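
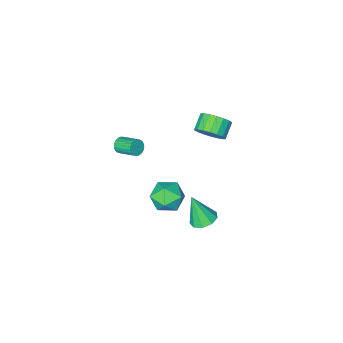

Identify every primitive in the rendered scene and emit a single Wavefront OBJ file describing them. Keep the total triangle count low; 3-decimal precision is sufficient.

v 2.385 -1.685 1.861
v 2.647 -1.809 2.292
v 2.278 -0.719 2.83
v 2.015 -0.595 2.399
v 2.796 -1.702 2.178
v 2.427 -0.612 2.716
v 2.874 -1.592 2.009
v 2.505 -0.502 2.546
v 2.868 -1.498 1.814
v 2.498 -0.408 2.352
v 2.777 -1.437 1.628
v 2.408 -0.347 2.165
v 2.619 -1.418 1.481
v 2.25 -0.328 2.019
v 2.42 -1.446 1.401
v 2.051 -0.356 1.938
v 2.215 -1.515 1.4
v 1.846 -0.425 1.938
v 2.04 -1.613 1.479
v 1.671 -0.523 2.016
v 1.924 -1.724 1.624
v 1.554 -0.634 2.161
v 1.887 -1.828 1.81
v 1.518 -0.738 2.347
v 1.937 -1.907 2.005
v 1.568 -0.817 2.542
v 2.064 -1.948 2.175
v 1.695 -0.858 2.712
v 2.246 -1.944 2.291
v 1.877 -0.854 2.828
v 2.453 -1.894 2.332
v 2.084 -0.804 2.87
v 1.147 2.031 -1.482
v 1.968 1.353 -1.609
v 0.472 0.987 -0.271
v 1.293 0.309 -0.398
v 1.456 1.27 0.047
v 1.874 1.916 -0.701
v 0.566 0.424 -1.179
v 0.984 1.07 -1.927
v 1.609 0.359 -1.422
v 2.159 0.882 -0.664
v 0.281 1.458 -1.216
v 0.831 1.981 -0.458
v -0.856 1.611 -3.986
v -0.356 2.263 -3.864
v -0.444 0.969 -2.234
v -0.884 2.388 -3.694
v -1.398 2.149 -3.661
v -1.658 1.659 -3.779
v -1.543 1.146 -3.994
v -1.107 0.851 -4.205
v -0.553 0.911 -4.313
v -0.14 1.299 -4.268
v -0.063 1.833 -4.091
v -1.356 1.326 3.462
v -0.852 1.439 4.198
v -1.579 0.927 4.775
v -2.084 0.814 4.038
v -1.083 1.767 4.198
v -1.81 1.254 4.774
v -1.369 2.006 4.051
v -2.096 1.494 4.627
v -1.651 2.112 3.788
v -2.379 1.599 4.364
v -1.876 2.061 3.46
v -2.603 1.549 4.036
v -1.997 1.865 3.132
v -2.725 1.353 3.709
v -1.992 1.562 2.87
v -2.719 1.05 3.447
v -1.861 1.213 2.725
v -2.588 0.701 3.302
v -1.63 0.886 2.726
v -2.357 0.373 3.302
v -1.344 0.646 2.873
v -2.071 0.134 3.449
v -1.061 0.541 3.136
v -1.789 0.028 3.712
v -0.837 0.591 3.464
v -1.564 0.079 4.04
v -0.715 0.787 3.791
v -1.443 0.275 4.368
v -0.721 1.09 4.053
v -1.448 0.578 4.63
f 2 1 5
f 2 5 3
f 3 5 6
f 3 6 4
f 5 1 7
f 5 7 6
f 6 7 8
f 6 8 4
f 7 1 9
f 7 9 8
f 8 9 10
f 8 10 4
f 9 1 11
f 9 11 10
f 10 11 12
f 10 12 4
f 11 1 13
f 11 13 12
f 12 13 14
f 12 14 4
f 13 1 15
f 13 15 14
f 14 15 16
f 14 16 4
f 15 1 17
f 15 17 16
f 16 17 18
f 16 18 4
f 17 1 19
f 17 19 18
f 18 19 20
f 18 20 4
f 19 1 21
f 19 21 20
f 20 21 22
f 20 22 4
f 21 1 23
f 21 23 22
f 22 23 24
f 22 24 4
f 23 1 25
f 23 25 24
f 24 25 26
f 24 26 4
f 25 1 27
f 25 27 26
f 26 27 28
f 26 28 4
f 27 1 29
f 27 29 28
f 28 29 30
f 28 30 4
f 29 1 31
f 29 31 30
f 30 31 32
f 30 32 4
f 31 1 2
f 31 2 32
f 32 2 3
f 32 3 4
f 33 44 38
f 33 38 34
f 33 34 40
f 33 40 43
f 33 43 44
f 34 38 42
f 38 44 37
f 44 43 35
f 43 40 39
f 40 34 41
f 36 42 37
f 36 37 35
f 36 35 39
f 36 39 41
f 36 41 42
f 37 42 38
f 35 37 44
f 39 35 43
f 41 39 40
f 42 41 34
f 46 45 48
f 46 48 47
f 48 45 49
f 48 49 47
f 49 45 50
f 49 50 47
f 50 45 51
f 50 51 47
f 51 45 52
f 51 52 47
f 52 45 53
f 52 53 47
f 53 45 54
f 53 54 47
f 54 45 55
f 54 55 47
f 55 45 46
f 55 46 47
f 57 56 60
f 57 60 58
f 58 60 61
f 58 61 59
f 60 56 62
f 60 62 61
f 61 62 63
f 61 63 59
f 62 56 64
f 62 64 63
f 63 64 65
f 63 65 59
f 64 56 66
f 64 66 65
f 65 66 67
f 65 67 59
f 66 56 68
f 66 68 67
f 67 68 69
f 67 69 59
f 68 56 70
f 68 70 69
f 69 70 71
f 69 71 59
f 70 56 72
f 70 72 71
f 71 72 73
f 71 73 59
f 72 56 74
f 72 74 73
f 73 74 75
f 73 75 59
f 74 56 76
f 74 76 75
f 75 76 77
f 75 77 59
f 76 56 78
f 76 78 77
f 77 78 79
f 77 79 59
f 78 56 80
f 78 80 79
f 79 80 81
f 79 81 59
f 80 56 82
f 80 82 81
f 81 82 83
f 81 83 59
f 82 56 84
f 82 84 83
f 83 84 85
f 83 85 59
f 84 56 57
f 84 57 85
f 85 57 58
f 85 58 59



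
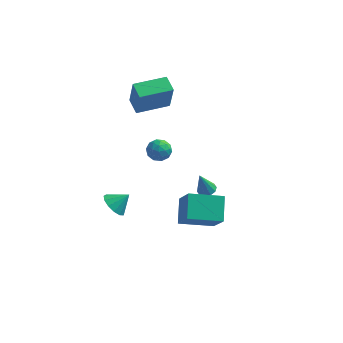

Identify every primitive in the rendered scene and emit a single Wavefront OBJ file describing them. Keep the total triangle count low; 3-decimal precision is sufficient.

v -0.055 -0.735 3.181
v 0.707 -0.666 3.129
v 0.013 -1.874 2.691
v 0.775 -1.805 2.639
v 0.441 -1.863 3.327
v 0.399 -1.159 3.631
v 0.321 -1.381 2.189
v 0.279 -0.677 2.493
v 0.94 -1.066 2.516
v 1.014 -1.364 3.219
v -0.294 -1.176 2.601
v -0.22 -1.474 3.304
v 0.32 -0.601 3.198
v 0.4 -1.939 2.622
v 0.204 -1.973 3.026
v 0.652 -1.933 2.996
v 0.139 -0.89 3.493
v 0.587 -0.85 3.462
v 0.431 -1.554 3.579
v 0.133 -1.69 2.358
v 0.581 -1.65 2.327
v 0.068 -0.607 2.824
v 0.516 -0.567 2.794
v 0.289 -0.986 2.241
v 0.905 -0.795 2.807
v 0.945 -1.465 2.519
v 0.678 -1.215 2.255
v 0.653 -0.801 2.433
v 0.949 -0.971 3.221
v 0.989 -1.64 2.932
v 0.793 -1.674 3.337
v 0.768 -1.26 3.515
v 1.085 -1.205 2.86
v -0.269 -0.9 2.888
v -0.229 -1.569 2.599
v -0.048 -1.28 2.305
v -0.073 -0.866 2.483
v -0.225 -1.075 3.301
v -0.185 -1.745 3.013
v 0.067 -1.739 3.387
v 0.042 -1.325 3.565
v -0.365 -1.335 2.96
v -1.865 -3.029 -0.873
v -1.392 -3.732 -1.017
v -1.075 -2.651 -0.127
v -1.246 -3.401 -1.34
v -1.297 -2.952 -1.514
v -1.528 -2.527 -1.484
v -1.866 -2.261 -1.261
v -2.204 -2.239 -0.914
v -2.434 -2.468 -0.554
v -2.483 -2.875 -0.295
v -2.337 -3.331 -0.22
v -2.04 -3.69 -0.352
v -1.688 -3.84 -0.649
v -2.483 4.061 2.219
v -2.167 3.622 4.134
v -0.725 5.21 2.193
v -0.41 4.771 4.108
v -1.89 3.149 1.912
v -1.575 2.71 3.827
v -0.133 4.298 1.886
v 0.183 3.859 3.801
v 2.401 2.693 -4.194
v 2.958 2.838 -4.022
v 1.999 2.447 -2.686
v 2.754 3.148 -4.026
v 2.416 3.284 -4.094
v 2.073 3.194 -4.2
v 1.854 2.913 -4.304
v 1.845 2.548 -4.366
v 2.048 2.238 -4.362
v 2.387 2.101 -4.294
v 2.73 2.191 -4.188
v 2.948 2.472 -4.084
v 1.81 -3.232 -1.678
v 1.629 -1.895 -0.729
v 3.739 -2.658 -2.12
v 3.558 -1.32 -1.171
v 2.542 -4.36 0.051
v 2.361 -3.022 1
v 4.471 -3.785 -0.391
v 4.29 -2.448 0.558
f 1 38 17
f 38 12 41
f 17 41 6
f 38 41 17
f 1 17 13
f 17 6 18
f 13 18 2
f 17 18 13
f 1 13 22
f 13 2 23
f 22 23 8
f 13 23 22
f 1 22 34
f 22 8 37
f 34 37 11
f 22 37 34
f 1 34 38
f 34 11 42
f 38 42 12
f 34 42 38
f 2 18 29
f 18 6 32
f 29 32 10
f 18 32 29
f 6 41 19
f 41 12 40
f 19 40 5
f 41 40 19
f 12 42 39
f 42 11 35
f 39 35 3
f 42 35 39
f 11 37 36
f 37 8 24
f 36 24 7
f 37 24 36
f 8 23 28
f 23 2 25
f 28 25 9
f 23 25 28
f 4 30 16
f 30 10 31
f 16 31 5
f 30 31 16
f 4 16 14
f 16 5 15
f 14 15 3
f 16 15 14
f 4 14 21
f 14 3 20
f 21 20 7
f 14 20 21
f 4 21 26
f 21 7 27
f 26 27 9
f 21 27 26
f 4 26 30
f 26 9 33
f 30 33 10
f 26 33 30
f 5 31 19
f 31 10 32
f 19 32 6
f 31 32 19
f 3 15 39
f 15 5 40
f 39 40 12
f 15 40 39
f 7 20 36
f 20 3 35
f 36 35 11
f 20 35 36
f 9 27 28
f 27 7 24
f 28 24 8
f 27 24 28
f 10 33 29
f 33 9 25
f 29 25 2
f 33 25 29
f 44 43 46
f 44 46 45
f 46 43 47
f 46 47 45
f 47 43 48
f 47 48 45
f 48 43 49
f 48 49 45
f 49 43 50
f 49 50 45
f 50 43 51
f 50 51 45
f 51 43 52
f 51 52 45
f 52 43 53
f 52 53 45
f 53 43 54
f 53 54 45
f 54 43 55
f 54 55 45
f 55 43 44
f 55 44 45
f 57 59 56
f 60 57 56
f 56 59 58
f 58 60 56
f 57 63 59
f 61 57 60
f 61 63 57
f 59 63 58
f 62 60 58
f 58 63 62
f 62 61 60
f 63 61 62
f 65 64 67
f 65 67 66
f 67 64 68
f 67 68 66
f 68 64 69
f 68 69 66
f 69 64 70
f 69 70 66
f 70 64 71
f 70 71 66
f 71 64 72
f 71 72 66
f 72 64 73
f 72 73 66
f 73 64 74
f 73 74 66
f 74 64 75
f 74 75 66
f 75 64 65
f 75 65 66
f 77 79 76
f 80 77 76
f 76 79 78
f 78 80 76
f 77 83 79
f 81 77 80
f 81 83 77
f 79 83 78
f 82 80 78
f 78 83 82
f 82 81 80
f 83 81 82



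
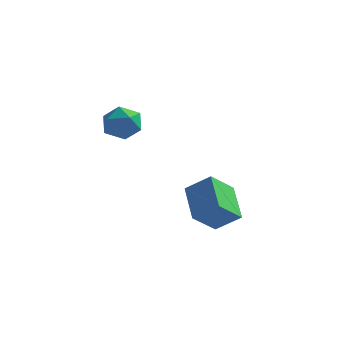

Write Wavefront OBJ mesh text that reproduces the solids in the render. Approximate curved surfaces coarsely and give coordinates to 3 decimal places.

v 1.179 -1.522 1.985
v 1.495 -2.027 1.184
v -0.315 -2.093 1.756
v 0.001 -2.598 0.955
v 0.299 -2.873 1.867
v 1.223 -2.52 2.009
v -0.043 -1.6 0.931
v 0.881 -1.247 1.073
v 0.74 -2.075 0.532
v 0.951 -2.862 1.11
v 0.229 -1.258 1.83
v 0.44 -2.045 2.408
v 3.679 -1.47 -3.876
v 2.605 -0.071 -2.756
v 4.203 -0.26 -4.885
v 3.128 1.139 -3.765
v 4.852 -1.259 -3.015
v 3.777 0.14 -1.895
v 5.375 -0.049 -4.024
v 4.301 1.35 -2.904
f 1 12 6
f 1 6 2
f 1 2 8
f 1 8 11
f 1 11 12
f 2 6 10
f 6 12 5
f 12 11 3
f 11 8 7
f 8 2 9
f 4 10 5
f 4 5 3
f 4 3 7
f 4 7 9
f 4 9 10
f 5 10 6
f 3 5 12
f 7 3 11
f 9 7 8
f 10 9 2
f 14 16 13
f 17 14 13
f 13 16 15
f 15 17 13
f 14 20 16
f 18 14 17
f 18 20 14
f 16 20 15
f 19 17 15
f 15 20 19
f 19 18 17
f 20 18 19



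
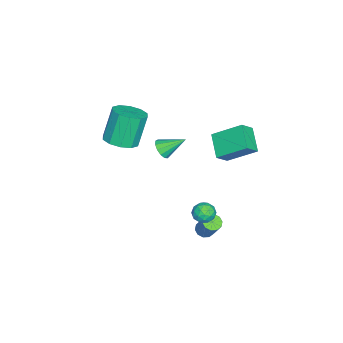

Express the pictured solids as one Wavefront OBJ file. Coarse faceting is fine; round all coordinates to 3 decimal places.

v -1.158 -3.551 0.521
v -0.64 -4.377 0.853
v -1.384 -4.054 2.812
v -1.902 -3.229 2.479
v -0.261 -3.869 0.914
v -1.005 -3.546 2.873
v -0.224 -3.24 0.824
v -0.968 -2.917 2.783
v -0.545 -2.73 0.618
v -1.289 -2.407 2.577
v -1.099 -2.533 0.375
v -1.843 -2.211 2.334
v -1.676 -2.726 0.188
v -2.42 -2.403 2.147
v -2.055 -3.234 0.127
v -2.799 -2.911 2.086
v -2.092 -3.863 0.217
v -2.836 -3.54 2.176
v -1.771 -4.373 0.423
v -2.515 -4.05 2.382
v -1.217 -4.569 0.666
v -1.961 -4.247 2.625
v -2.185 -1.507 -0.494
v -1.895 -1.803 0.044
v -2.515 -0.253 0.374
v -1.618 -1.608 -0.133
v -1.521 -1.38 -0.426
v -1.635 -1.192 -0.74
v -1.924 -1.104 -0.976
v -2.296 -1.145 -1.059
v -2.633 -1.3 -0.963
v -2.827 -1.521 -0.718
v -2.819 -1.737 -0.402
v -2.609 -1.88 -0.115
v -2.264 -1.905 0.051
v 0.034 2.789 1.396
v -1.177 2.163 2.195
v -0.088 4.407 2.479
v -1.299 3.78 3.278
v 0.699 2.38 2.082
v -0.512 1.753 2.881
v 0.577 3.997 3.165
v -0.634 3.371 3.964
v 1.2 1.936 -3.672
v 1.674 1.676 -3.772
v 2.274 2.263 -2.469
v 1.8 2.524 -2.368
v 1.69 1.983 -3.918
v 2.29 2.57 -2.615
v 1.519 2.272 -3.969
v 2.118 2.859 -2.666
v 1.226 2.433 -3.907
v 1.826 3.02 -2.604
v 0.923 2.404 -3.755
v 1.523 2.991 -2.452
v 0.726 2.197 -3.571
v 1.326 2.784 -2.268
v 0.71 1.89 -3.425
v 1.31 2.477 -2.122
v 0.882 1.601 -3.374
v 1.481 2.188 -2.071
v 1.174 1.44 -3.436
v 1.774 2.027 -2.133
v 1.477 1.469 -3.588
v 2.077 2.056 -2.285
v 1.411 2.5 -1.574
v 1.819 2.427 -1.018
v 2.021 1.733 -2.122
v 2.429 1.66 -1.566
v 1.772 1.437 -1.546
v 1.395 1.911 -1.208
v 2.445 2.249 -1.932
v 2.068 2.723 -1.594
v 2.458 2.271 -1.239
v 2.042 1.77 -1
v 1.798 2.39 -2.14
v 1.382 1.889 -1.901
v 1.561 2.531 -1.248
v 2.279 1.629 -1.892
v 1.892 1.498 -1.881
v 2.132 1.455 -1.554
v 1.312 2.228 -1.36
v 1.552 2.185 -1.032
v 1.524 1.603 -1.343
v 2.288 1.975 -2.108
v 2.528 1.932 -1.78
v 1.708 2.705 -1.586
v 1.948 2.662 -1.259
v 2.316 2.557 -1.797
v 2.177 2.396 -1.051
v 2.535 1.946 -1.373
v 2.545 2.292 -1.588
v 2.323 2.57 -1.389
v 1.932 2.102 -0.91
v 2.291 1.651 -1.233
v 1.905 1.52 -1.221
v 1.683 1.799 -1.022
v 2.308 2.01 -1.041
v 1.549 2.509 -1.907
v 1.908 2.058 -2.23
v 2.157 2.361 -2.118
v 1.935 2.64 -1.919
v 1.305 2.214 -1.767
v 1.663 1.764 -2.089
v 1.517 1.59 -1.751
v 1.295 1.868 -1.552
v 1.532 2.15 -2.099
f 2 1 5
f 2 5 3
f 3 5 6
f 3 6 4
f 5 1 7
f 5 7 6
f 6 7 8
f 6 8 4
f 7 1 9
f 7 9 8
f 8 9 10
f 8 10 4
f 9 1 11
f 9 11 10
f 10 11 12
f 10 12 4
f 11 1 13
f 11 13 12
f 12 13 14
f 12 14 4
f 13 1 15
f 13 15 14
f 14 15 16
f 14 16 4
f 15 1 17
f 15 17 16
f 16 17 18
f 16 18 4
f 17 1 19
f 17 19 18
f 18 19 20
f 18 20 4
f 19 1 21
f 19 21 20
f 20 21 22
f 20 22 4
f 21 1 2
f 21 2 22
f 22 2 3
f 22 3 4
f 24 23 26
f 24 26 25
f 26 23 27
f 26 27 25
f 27 23 28
f 27 28 25
f 28 23 29
f 28 29 25
f 29 23 30
f 29 30 25
f 30 23 31
f 30 31 25
f 31 23 32
f 31 32 25
f 32 23 33
f 32 33 25
f 33 23 34
f 33 34 25
f 34 23 35
f 34 35 25
f 35 23 24
f 35 24 25
f 37 39 36
f 40 37 36
f 36 39 38
f 38 40 36
f 37 43 39
f 41 37 40
f 41 43 37
f 39 43 38
f 42 40 38
f 38 43 42
f 42 41 40
f 43 41 42
f 45 44 48
f 45 48 46
f 46 48 49
f 46 49 47
f 48 44 50
f 48 50 49
f 49 50 51
f 49 51 47
f 50 44 52
f 50 52 51
f 51 52 53
f 51 53 47
f 52 44 54
f 52 54 53
f 53 54 55
f 53 55 47
f 54 44 56
f 54 56 55
f 55 56 57
f 55 57 47
f 56 44 58
f 56 58 57
f 57 58 59
f 57 59 47
f 58 44 60
f 58 60 59
f 59 60 61
f 59 61 47
f 60 44 62
f 60 62 61
f 61 62 63
f 61 63 47
f 62 44 64
f 62 64 63
f 63 64 65
f 63 65 47
f 64 44 45
f 64 45 65
f 65 45 46
f 65 46 47
f 66 103 82
f 103 77 106
f 82 106 71
f 103 106 82
f 66 82 78
f 82 71 83
f 78 83 67
f 82 83 78
f 66 78 87
f 78 67 88
f 87 88 73
f 78 88 87
f 66 87 99
f 87 73 102
f 99 102 76
f 87 102 99
f 66 99 103
f 99 76 107
f 103 107 77
f 99 107 103
f 67 83 94
f 83 71 97
f 94 97 75
f 83 97 94
f 71 106 84
f 106 77 105
f 84 105 70
f 106 105 84
f 77 107 104
f 107 76 100
f 104 100 68
f 107 100 104
f 76 102 101
f 102 73 89
f 101 89 72
f 102 89 101
f 73 88 93
f 88 67 90
f 93 90 74
f 88 90 93
f 69 95 81
f 95 75 96
f 81 96 70
f 95 96 81
f 69 81 79
f 81 70 80
f 79 80 68
f 81 80 79
f 69 79 86
f 79 68 85
f 86 85 72
f 79 85 86
f 69 86 91
f 86 72 92
f 91 92 74
f 86 92 91
f 69 91 95
f 91 74 98
f 95 98 75
f 91 98 95
f 70 96 84
f 96 75 97
f 84 97 71
f 96 97 84
f 68 80 104
f 80 70 105
f 104 105 77
f 80 105 104
f 72 85 101
f 85 68 100
f 101 100 76
f 85 100 101
f 74 92 93
f 92 72 89
f 93 89 73
f 92 89 93
f 75 98 94
f 98 74 90
f 94 90 67
f 98 90 94



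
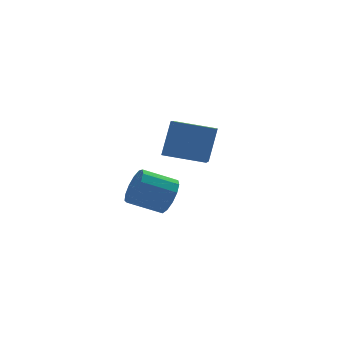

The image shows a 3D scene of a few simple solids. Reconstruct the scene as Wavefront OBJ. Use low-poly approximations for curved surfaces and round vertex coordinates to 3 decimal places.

v -1.067 -0.092 -3.251
v -0.636 0.049 -2.474
v -1.981 0.514 -1.812
v -2.413 0.372 -2.589
v -0.612 0.486 -2.732
v -1.958 0.95 -2.07
v -0.733 0.738 -3.155
v -2.079 1.202 -2.492
v -0.96 0.727 -3.608
v -2.306 1.191 -2.946
v -1.221 0.456 -3.948
v -2.567 0.92 -3.286
v -1.433 0.011 -4.067
v -2.779 0.475 -3.404
v -1.529 -0.467 -3.927
v -2.875 -0.003 -3.264
v -1.478 -0.826 -3.572
v -2.824 -0.362 -2.91
v -1.297 -0.952 -3.116
v -2.642 -0.488 -2.453
v -1.043 -0.805 -2.702
v -2.388 -0.341 -2.04
v -0.796 -0.431 -2.463
v -2.142 0.033 -1.8
v -2.861 -3.576 0.961
v -2.291 -3.128 2.443
v -2.009 -1.897 0.126
v -1.439 -1.449 1.608
v -1.421 -4.451 0.672
v -0.851 -4.003 2.154
v -0.569 -2.772 -0.163
v 0.001 -2.324 1.319
f 2 1 5
f 2 5 3
f 3 5 6
f 3 6 4
f 5 1 7
f 5 7 6
f 6 7 8
f 6 8 4
f 7 1 9
f 7 9 8
f 8 9 10
f 8 10 4
f 9 1 11
f 9 11 10
f 10 11 12
f 10 12 4
f 11 1 13
f 11 13 12
f 12 13 14
f 12 14 4
f 13 1 15
f 13 15 14
f 14 15 16
f 14 16 4
f 15 1 17
f 15 17 16
f 16 17 18
f 16 18 4
f 17 1 19
f 17 19 18
f 18 19 20
f 18 20 4
f 19 1 21
f 19 21 20
f 20 21 22
f 20 22 4
f 21 1 23
f 21 23 22
f 22 23 24
f 22 24 4
f 23 1 2
f 23 2 24
f 24 2 3
f 24 3 4
f 26 28 25
f 29 26 25
f 25 28 27
f 27 29 25
f 26 32 28
f 30 26 29
f 30 32 26
f 28 32 27
f 31 29 27
f 27 32 31
f 31 30 29
f 32 30 31



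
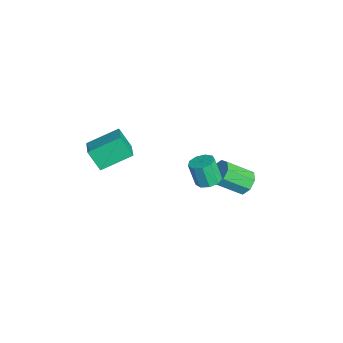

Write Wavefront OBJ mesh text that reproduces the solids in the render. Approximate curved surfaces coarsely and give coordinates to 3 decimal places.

v 4.17 1.461 1.925
v 4.917 1.378 2.094
v 4.556 1.016 3.505
v 3.81 1.099 3.335
v 4.766 1.875 2.184
v 4.405 1.512 3.594
v 4.337 2.178 2.152
v 3.976 1.816 3.562
v 3.829 2.146 2.014
v 3.469 1.783 3.424
v 3.482 1.793 1.834
v 3.121 1.431 3.244
v 3.456 1.285 1.697
v 3.095 0.923 3.107
v 3.765 0.86 1.667
v 3.404 0.497 3.077
v 4.263 0.715 1.757
v 3.903 0.353 3.167
v 4.718 0.92 1.926
v 4.358 0.558 3.336
v -0.224 4.436 -3.175
v 0.245 4.884 -2.566
v 0.194 3.292 -1.356
v -0.276 2.844 -1.965
v -0.427 4.964 -2.488
v -0.478 3.373 -1.278
v -0.98 4.735 -2.813
v -1.032 3.144 -1.603
v -1.091 4.331 -3.35
v -1.142 2.739 -2.14
v -0.694 3.988 -3.784
v -0.745 2.396 -2.574
v -0.022 3.907 -3.862
v -0.073 2.316 -2.652
v 0.532 4.136 -3.537
v 0.48 2.545 -2.327
v 0.642 4.541 -3
v 0.591 2.949 -1.79
v -1.958 -4.556 -0.575
v -2.173 -2.597 0.333
v -3.397 -4.463 -1.115
v -3.612 -2.504 -0.207
v -1.428 -3.896 -1.873
v -1.643 -1.937 -0.965
v -2.867 -3.803 -2.413
v -3.082 -1.844 -1.505
f 2 1 5
f 2 5 3
f 3 5 6
f 3 6 4
f 5 1 7
f 5 7 6
f 6 7 8
f 6 8 4
f 7 1 9
f 7 9 8
f 8 9 10
f 8 10 4
f 9 1 11
f 9 11 10
f 10 11 12
f 10 12 4
f 11 1 13
f 11 13 12
f 12 13 14
f 12 14 4
f 13 1 15
f 13 15 14
f 14 15 16
f 14 16 4
f 15 1 17
f 15 17 16
f 16 17 18
f 16 18 4
f 17 1 19
f 17 19 18
f 18 19 20
f 18 20 4
f 19 1 2
f 19 2 20
f 20 2 3
f 20 3 4
f 22 21 25
f 22 25 23
f 23 25 26
f 23 26 24
f 25 21 27
f 25 27 26
f 26 27 28
f 26 28 24
f 27 21 29
f 27 29 28
f 28 29 30
f 28 30 24
f 29 21 31
f 29 31 30
f 30 31 32
f 30 32 24
f 31 21 33
f 31 33 32
f 32 33 34
f 32 34 24
f 33 21 35
f 33 35 34
f 34 35 36
f 34 36 24
f 35 21 37
f 35 37 36
f 36 37 38
f 36 38 24
f 37 21 22
f 37 22 38
f 38 22 23
f 38 23 24
f 40 42 39
f 43 40 39
f 39 42 41
f 41 43 39
f 40 46 42
f 44 40 43
f 44 46 40
f 42 46 41
f 45 43 41
f 41 46 45
f 45 44 43
f 46 44 45



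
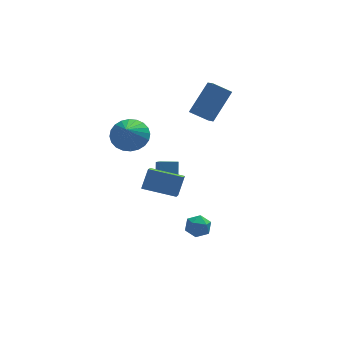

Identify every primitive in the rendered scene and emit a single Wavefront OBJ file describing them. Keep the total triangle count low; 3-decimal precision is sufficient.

v 0.246 -2.481 -0.996
v -0.049 -3.936 -0.07
v -1.429 -1.904 -0.623
v -1.724 -3.359 0.303
v 0.664 -1.921 0.017
v 0.369 -3.376 0.943
v -1.011 -1.344 0.39
v -1.306 -2.799 1.316
v -1.925 -0.344 2.303
v -1.17 0.057 2.896
v -2.255 -1.456 3.477
v -1.489 0.277 3.014
v -1.875 0.403 3.025
v -2.268 0.415 2.926
v -2.609 0.312 2.732
v -2.846 0.108 2.472
v -2.942 -0.164 2.187
v -2.884 -0.463 1.92
v -2.68 -0.745 1.711
v -2.36 -0.965 1.592
v -1.975 -1.091 1.581
v -1.582 -1.103 1.681
v -1.241 -1 1.875
v -1.004 -0.797 2.134
v -0.907 -0.524 2.419
v -0.965 -0.225 2.687
v 0.726 -3.249 -2.978
v 1.241 -3.024 -2.486
v 0.919 -4.396 -2.654
v 1.434 -4.171 -2.162
v 0.713 -4.017 -2.045
v 0.594 -3.307 -2.245
v 1.566 -4.113 -2.895
v 1.447 -3.403 -3.095
v 1.76 -3.558 -2.435
v 1.233 -3.498 -1.91
v 0.927 -3.922 -3.23
v 0.4 -3.862 -2.705
v -0.126 2.14 -3.85
v 0.048 3.252 -2.282
v -0.192 3.137 -4.55
v -0.018 4.249 -2.982
v 0.898 2.131 -3.958
v 1.072 3.243 -2.39
v 0.832 3.128 -4.658
v 1.006 4.24 -3.09
v 1.739 2.171 2.081
v 2.889 3.188 3.628
v 1.582 2.883 1.729
v 2.732 3.901 3.276
v 2.748 2.059 1.404
v 3.898 3.077 2.951
v 2.591 2.772 1.052
v 3.741 3.789 2.599
f 2 4 1
f 5 2 1
f 1 4 3
f 3 5 1
f 2 8 4
f 6 2 5
f 6 8 2
f 4 8 3
f 7 5 3
f 3 8 7
f 7 6 5
f 8 6 7
f 10 9 12
f 10 12 11
f 12 9 13
f 12 13 11
f 13 9 14
f 13 14 11
f 14 9 15
f 14 15 11
f 15 9 16
f 15 16 11
f 16 9 17
f 16 17 11
f 17 9 18
f 17 18 11
f 18 9 19
f 18 19 11
f 19 9 20
f 19 20 11
f 20 9 21
f 20 21 11
f 21 9 22
f 21 22 11
f 22 9 23
f 22 23 11
f 23 9 24
f 23 24 11
f 24 9 25
f 24 25 11
f 25 9 26
f 25 26 11
f 26 9 10
f 26 10 11
f 27 38 32
f 27 32 28
f 27 28 34
f 27 34 37
f 27 37 38
f 28 32 36
f 32 38 31
f 38 37 29
f 37 34 33
f 34 28 35
f 30 36 31
f 30 31 29
f 30 29 33
f 30 33 35
f 30 35 36
f 31 36 32
f 29 31 38
f 33 29 37
f 35 33 34
f 36 35 28
f 40 42 39
f 43 40 39
f 39 42 41
f 41 43 39
f 40 46 42
f 44 40 43
f 44 46 40
f 42 46 41
f 45 43 41
f 41 46 45
f 45 44 43
f 46 44 45
f 48 50 47
f 51 48 47
f 47 50 49
f 49 51 47
f 48 54 50
f 52 48 51
f 52 54 48
f 50 54 49
f 53 51 49
f 49 54 53
f 53 52 51
f 54 52 53



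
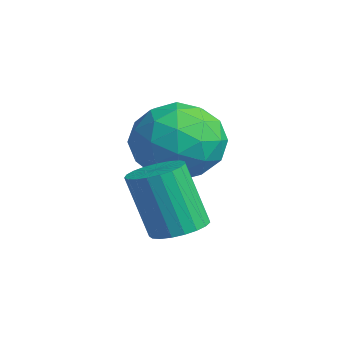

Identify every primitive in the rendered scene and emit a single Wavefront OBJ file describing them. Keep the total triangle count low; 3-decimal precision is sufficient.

v 2.415 1.888 -3.029
v 2.971 1.468 -2.96
v 2.481 1.092 -1.301
v 1.925 1.512 -1.371
v 3.077 1.724 -2.871
v 2.587 1.348 -1.212
v 3.069 2.008 -2.809
v 2.578 1.633 -1.15
v 2.947 2.272 -2.785
v 2.457 1.896 -1.126
v 2.734 2.469 -2.804
v 2.243 2.093 -1.145
v 2.465 2.565 -2.861
v 1.975 2.19 -1.202
v 2.188 2.545 -2.948
v 1.698 2.169 -1.289
v 1.95 2.411 -3.048
v 1.46 2.035 -1.39
v 1.793 2.186 -3.146
v 1.302 1.811 -1.487
v 1.743 1.91 -3.223
v 1.253 1.534 -1.564
v 1.809 1.63 -3.267
v 1.319 1.254 -1.608
v 1.98 1.395 -3.27
v 1.49 1.019 -1.611
v 2.227 1.244 -3.231
v 1.736 0.869 -1.572
v 2.506 1.206 -3.157
v 2.015 0.83 -1.498
v 2.769 1.285 -3.061
v 2.279 0.909 -1.403
v 0.876 3.733 -1.268
v 1.502 2.784 -0.889
v -0.622 2.576 -1.691
v 0.004 1.627 -1.312
v -0.374 2.449 -0.525
v 0.552 3.164 -0.264
v 0.328 2.196 -2.316
v 1.254 2.911 -2.055
v 1.163 1.834 -1.536
v 0.73 1.99 -0.43
v 0.15 3.37 -2.15
v -0.283 3.526 -1.044
v 1.321 3.36 -1.041
v -0.441 2 -1.539
v -0.662 2.483 -1.076
v -0.295 1.925 -0.853
v 0.763 3.583 -0.674
v 1.13 3.025 -0.451
v 0.028 2.829 -0.238
v -0.25 2.335 -2.129
v 0.117 1.777 -1.906
v 1.175 3.435 -1.727
v 1.542 2.877 -1.504
v 0.852 2.531 -2.342
v 1.489 2.243 -1.199
v 0.609 1.564 -1.448
v 0.799 1.898 -2.038
v 1.343 2.318 -1.884
v 1.234 2.335 -0.549
v 0.354 1.656 -0.797
v 0.132 2.139 -0.335
v 0.676 2.559 -0.181
v 1.035 1.777 -0.929
v 0.526 3.704 -1.783
v -0.354 3.025 -2.031
v 0.204 2.801 -2.399
v 0.748 3.221 -2.245
v 0.271 3.796 -1.132
v -0.609 3.117 -1.381
v -0.463 3.042 -0.696
v 0.081 3.462 -0.542
v -0.155 3.583 -1.651
f 2 1 5
f 2 5 3
f 3 5 6
f 3 6 4
f 5 1 7
f 5 7 6
f 6 7 8
f 6 8 4
f 7 1 9
f 7 9 8
f 8 9 10
f 8 10 4
f 9 1 11
f 9 11 10
f 10 11 12
f 10 12 4
f 11 1 13
f 11 13 12
f 12 13 14
f 12 14 4
f 13 1 15
f 13 15 14
f 14 15 16
f 14 16 4
f 15 1 17
f 15 17 16
f 16 17 18
f 16 18 4
f 17 1 19
f 17 19 18
f 18 19 20
f 18 20 4
f 19 1 21
f 19 21 20
f 20 21 22
f 20 22 4
f 21 1 23
f 21 23 22
f 22 23 24
f 22 24 4
f 23 1 25
f 23 25 24
f 24 25 26
f 24 26 4
f 25 1 27
f 25 27 26
f 26 27 28
f 26 28 4
f 27 1 29
f 27 29 28
f 28 29 30
f 28 30 4
f 29 1 31
f 29 31 30
f 30 31 32
f 30 32 4
f 31 1 2
f 31 2 32
f 32 2 3
f 32 3 4
f 33 70 49
f 70 44 73
f 49 73 38
f 70 73 49
f 33 49 45
f 49 38 50
f 45 50 34
f 49 50 45
f 33 45 54
f 45 34 55
f 54 55 40
f 45 55 54
f 33 54 66
f 54 40 69
f 66 69 43
f 54 69 66
f 33 66 70
f 66 43 74
f 70 74 44
f 66 74 70
f 34 50 61
f 50 38 64
f 61 64 42
f 50 64 61
f 38 73 51
f 73 44 72
f 51 72 37
f 73 72 51
f 44 74 71
f 74 43 67
f 71 67 35
f 74 67 71
f 43 69 68
f 69 40 56
f 68 56 39
f 69 56 68
f 40 55 60
f 55 34 57
f 60 57 41
f 55 57 60
f 36 62 48
f 62 42 63
f 48 63 37
f 62 63 48
f 36 48 46
f 48 37 47
f 46 47 35
f 48 47 46
f 36 46 53
f 46 35 52
f 53 52 39
f 46 52 53
f 36 53 58
f 53 39 59
f 58 59 41
f 53 59 58
f 36 58 62
f 58 41 65
f 62 65 42
f 58 65 62
f 37 63 51
f 63 42 64
f 51 64 38
f 63 64 51
f 35 47 71
f 47 37 72
f 71 72 44
f 47 72 71
f 39 52 68
f 52 35 67
f 68 67 43
f 52 67 68
f 41 59 60
f 59 39 56
f 60 56 40
f 59 56 60
f 42 65 61
f 65 41 57
f 61 57 34
f 65 57 61



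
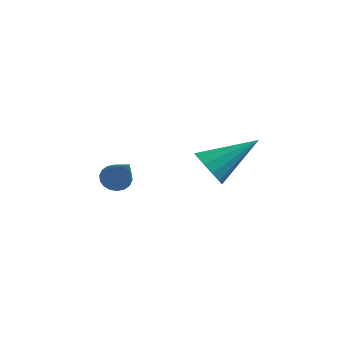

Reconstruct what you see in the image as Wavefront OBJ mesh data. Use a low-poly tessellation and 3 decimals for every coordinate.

v 2.562 1.705 -3.554
v 2.967 1.064 -3.334
v 3.878 2.895 -2.506
v 3.147 1.201 -3.717
v 3.142 1.498 -4.048
v 2.953 1.861 -4.222
v 2.639 2.175 -4.184
v 2.301 2.34 -3.946
v 2.046 2.303 -3.583
v 1.954 2.076 -3.211
v 2.056 1.732 -2.948
v 2.318 1.379 -2.877
v 2.657 1.13 -3.021
v 0.693 -1.471 -2.721
v 1.155 -1.227 -2.858
v 1.647 -2.509 -1.359
v 1.067 -1.083 -2.687
v 0.906 -1.016 -2.523
v 0.702 -1.039 -2.398
v 0.496 -1.147 -2.336
v 0.33 -1.32 -2.352
v 0.235 -1.523 -2.44
v 0.232 -1.715 -2.584
v 0.319 -1.859 -2.755
v 0.481 -1.926 -2.919
v 0.685 -1.903 -3.045
v 0.891 -1.795 -3.106
v 1.057 -1.622 -3.091
v 1.151 -1.419 -3.002
f 2 1 4
f 2 4 3
f 4 1 5
f 4 5 3
f 5 1 6
f 5 6 3
f 6 1 7
f 6 7 3
f 7 1 8
f 7 8 3
f 8 1 9
f 8 9 3
f 9 1 10
f 9 10 3
f 10 1 11
f 10 11 3
f 11 1 12
f 11 12 3
f 12 1 13
f 12 13 3
f 13 1 2
f 13 2 3
f 15 14 17
f 15 17 16
f 17 14 18
f 17 18 16
f 18 14 19
f 18 19 16
f 19 14 20
f 19 20 16
f 20 14 21
f 20 21 16
f 21 14 22
f 21 22 16
f 22 14 23
f 22 23 16
f 23 14 24
f 23 24 16
f 24 14 25
f 24 25 16
f 25 14 26
f 25 26 16
f 26 14 27
f 26 27 16
f 27 14 28
f 27 28 16
f 28 14 29
f 28 29 16
f 29 14 15
f 29 15 16



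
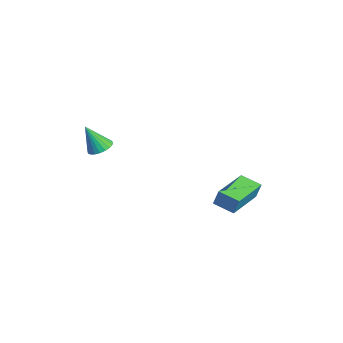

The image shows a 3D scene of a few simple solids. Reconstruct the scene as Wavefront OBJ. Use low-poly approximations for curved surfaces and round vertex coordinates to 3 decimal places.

v -1.105 -2.444 0.059
v -0.586 -2.783 -0.052
v -1.235 -3.076 1.381
v -0.487 -2.568 0.061
v -0.496 -2.331 0.173
v -0.61 -2.114 0.266
v -0.809 -1.954 0.322
v -1.06 -1.879 0.334
v -1.318 -1.902 0.298
v -1.54 -2.018 0.22
v -1.687 -2.208 0.115
v -1.732 -2.439 0
v -1.67 -2.671 -0.104
v -1.51 -2.864 -0.181
v -1.28 -2.984 -0.215
v -1.019 -3.011 -0.203
v -0.774 -2.94 -0.145
v 2.139 1.877 -2.203
v 2.281 2.079 -1.389
v 0.585 3.301 -2.286
v 0.727 3.503 -1.472
v 2.833 2.617 -2.508
v 2.975 2.819 -1.694
v 1.279 4.041 -2.591
v 1.421 4.243 -1.777
f 2 1 4
f 2 4 3
f 4 1 5
f 4 5 3
f 5 1 6
f 5 6 3
f 6 1 7
f 6 7 3
f 7 1 8
f 7 8 3
f 8 1 9
f 8 9 3
f 9 1 10
f 9 10 3
f 10 1 11
f 10 11 3
f 11 1 12
f 11 12 3
f 12 1 13
f 12 13 3
f 13 1 14
f 13 14 3
f 14 1 15
f 14 15 3
f 15 1 16
f 15 16 3
f 16 1 17
f 16 17 3
f 17 1 2
f 17 2 3
f 19 21 18
f 22 19 18
f 18 21 20
f 20 22 18
f 19 25 21
f 23 19 22
f 23 25 19
f 21 25 20
f 24 22 20
f 20 25 24
f 24 23 22
f 25 23 24



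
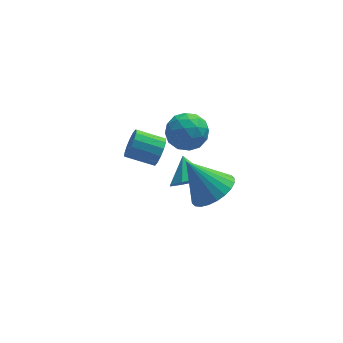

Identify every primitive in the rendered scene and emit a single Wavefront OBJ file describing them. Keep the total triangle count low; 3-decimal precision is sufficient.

v -1.005 0.003 -3.496
v -0.147 -0.214 -3.077
v -1.135 1.097 -2.664
v -0.071 0.243 -3.666
v -0.542 0.56 -4.156
v -1.285 0.551 -4.259
v -1.864 0.221 -3.915
v -1.94 -0.237 -3.325
v -1.469 -0.554 -2.836
v -0.726 -0.544 -2.733
v -2.213 -1.409 2.471
v -1.419 -0.821 2.47
v -1.481 -2.399 1.45
v -0.687 -1.811 1.449
v -0.919 -2.325 2.26
v -1.372 -1.714 2.891
v -1.528 -1.506 1.029
v -1.981 -0.895 1.66
v -0.996 -0.881 1.579
v -0.62 -1.387 2.34
v -2.28 -1.833 1.58
v -1.904 -2.339 2.341
v -1.881 -1.028 2.56
v -1.019 -2.192 1.36
v -1.156 -2.494 1.837
v -0.689 -2.148 1.836
v -1.853 -1.553 2.807
v -1.386 -1.207 2.807
v -1.092 -2.091 2.684
v -1.514 -2.013 1.113
v -1.047 -1.667 1.113
v -2.211 -1.072 2.084
v -1.744 -0.726 2.083
v -1.808 -1.129 1.236
v -1.165 -0.717 2.035
v -0.734 -1.299 1.436
v -1.229 -1.12 1.189
v -1.495 -0.761 1.559
v -0.944 -1.015 2.483
v -0.513 -1.597 1.883
v -0.65 -1.899 2.36
v -0.916 -1.54 2.73
v -0.695 -1.05 1.959
v -2.387 -1.623 2.037
v -1.956 -2.205 1.437
v -1.984 -1.68 1.19
v -2.25 -1.321 1.56
v -2.166 -1.921 2.484
v -1.735 -2.503 1.885
v -1.405 -2.459 2.361
v -1.671 -2.1 2.731
v -2.205 -2.17 1.961
v -0.557 -2.926 -1.056
v 0.302 -3.153 -0.408
v -1.603 -2.274 0.556
v 0.385 -2.747 -0.517
v 0.325 -2.368 -0.709
v 0.131 -2.073 -0.954
v -0.168 -1.909 -1.215
v -0.526 -1.899 -1.451
v -0.889 -2.046 -1.627
v -1.201 -2.326 -1.717
v -1.415 -2.698 -1.705
v -1.499 -3.105 -1.595
v -1.439 -3.484 -1.404
v -1.245 -3.778 -1.159
v -0.946 -3.942 -0.898
v -0.587 -3.952 -0.662
v -0.225 -3.805 -0.486
v 0.088 -3.525 -0.396
v -2.645 -1.865 0.995
v -2.328 -1.551 1.56
v -3.517 -1.161 2.01
v -3.835 -1.475 1.445
v -2.341 -1.287 1.297
v -3.53 -0.897 1.747
v -2.436 -1.178 0.953
v -3.625 -0.787 1.404
v -2.586 -1.253 0.621
v -3.775 -0.863 1.071
v -2.753 -1.492 0.388
v -3.942 -1.102 0.839
v -2.89 -1.831 0.319
v -4.08 -1.441 0.769
v -2.963 -2.179 0.43
v -4.152 -1.789 0.88
v -2.95 -2.443 0.693
v -4.139 -2.053 1.143
v -2.855 -2.553 1.036
v -4.044 -2.162 1.487
v -2.705 -2.477 1.369
v -3.894 -2.087 1.819
v -2.538 -2.238 1.601
v -3.727 -1.848 2.052
v -2.4 -1.899 1.671
v -3.59 -1.509 2.121
f 2 1 4
f 2 4 3
f 4 1 5
f 4 5 3
f 5 1 6
f 5 6 3
f 6 1 7
f 6 7 3
f 7 1 8
f 7 8 3
f 8 1 9
f 8 9 3
f 9 1 10
f 9 10 3
f 10 1 2
f 10 2 3
f 11 48 27
f 48 22 51
f 27 51 16
f 48 51 27
f 11 27 23
f 27 16 28
f 23 28 12
f 27 28 23
f 11 23 32
f 23 12 33
f 32 33 18
f 23 33 32
f 11 32 44
f 32 18 47
f 44 47 21
f 32 47 44
f 11 44 48
f 44 21 52
f 48 52 22
f 44 52 48
f 12 28 39
f 28 16 42
f 39 42 20
f 28 42 39
f 16 51 29
f 51 22 50
f 29 50 15
f 51 50 29
f 22 52 49
f 52 21 45
f 49 45 13
f 52 45 49
f 21 47 46
f 47 18 34
f 46 34 17
f 47 34 46
f 18 33 38
f 33 12 35
f 38 35 19
f 33 35 38
f 14 40 26
f 40 20 41
f 26 41 15
f 40 41 26
f 14 26 24
f 26 15 25
f 24 25 13
f 26 25 24
f 14 24 31
f 24 13 30
f 31 30 17
f 24 30 31
f 14 31 36
f 31 17 37
f 36 37 19
f 31 37 36
f 14 36 40
f 36 19 43
f 40 43 20
f 36 43 40
f 15 41 29
f 41 20 42
f 29 42 16
f 41 42 29
f 13 25 49
f 25 15 50
f 49 50 22
f 25 50 49
f 17 30 46
f 30 13 45
f 46 45 21
f 30 45 46
f 19 37 38
f 37 17 34
f 38 34 18
f 37 34 38
f 20 43 39
f 43 19 35
f 39 35 12
f 43 35 39
f 54 53 56
f 54 56 55
f 56 53 57
f 56 57 55
f 57 53 58
f 57 58 55
f 58 53 59
f 58 59 55
f 59 53 60
f 59 60 55
f 60 53 61
f 60 61 55
f 61 53 62
f 61 62 55
f 62 53 63
f 62 63 55
f 63 53 64
f 63 64 55
f 64 53 65
f 64 65 55
f 65 53 66
f 65 66 55
f 66 53 67
f 66 67 55
f 67 53 68
f 67 68 55
f 68 53 69
f 68 69 55
f 69 53 70
f 69 70 55
f 70 53 54
f 70 54 55
f 72 71 75
f 72 75 73
f 73 75 76
f 73 76 74
f 75 71 77
f 75 77 76
f 76 77 78
f 76 78 74
f 77 71 79
f 77 79 78
f 78 79 80
f 78 80 74
f 79 71 81
f 79 81 80
f 80 81 82
f 80 82 74
f 81 71 83
f 81 83 82
f 82 83 84
f 82 84 74
f 83 71 85
f 83 85 84
f 84 85 86
f 84 86 74
f 85 71 87
f 85 87 86
f 86 87 88
f 86 88 74
f 87 71 89
f 87 89 88
f 88 89 90
f 88 90 74
f 89 71 91
f 89 91 90
f 90 91 92
f 90 92 74
f 91 71 93
f 91 93 92
f 92 93 94
f 92 94 74
f 93 71 95
f 93 95 94
f 94 95 96
f 94 96 74
f 95 71 72
f 95 72 96
f 96 72 73
f 96 73 74



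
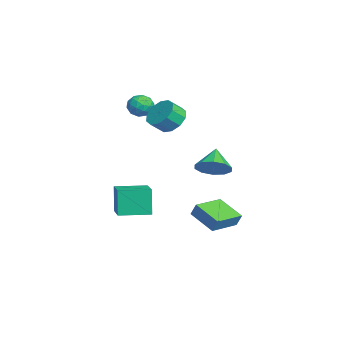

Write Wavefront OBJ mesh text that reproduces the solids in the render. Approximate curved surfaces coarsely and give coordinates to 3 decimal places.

v 1.877 2.689 0.774
v 2.623 2.662 1.582
v 0.723 2.911 1.846
v 2.557 3.307 1.377
v 2.232 3.716 0.942
v 1.771 3.732 0.443
v 1.35 3.35 0.07
v 1.131 2.715 -0.034
v 1.196 2.07 0.171
v 1.522 1.661 0.606
v 1.983 1.645 1.105
v 2.403 2.027 1.478
v 2.108 2.779 -2.266
v 2.315 3.066 -1.471
v 3.406 3.916 -3.013
v 3.612 4.202 -2.218
v 3.448 1.358 -2.102
v 3.654 1.644 -1.307
v 4.745 2.494 -2.849
v 4.952 2.781 -2.054
v -0.646 0.501 3.624
v 0.327 0.884 3.529
v 0.699 0.122 4.261
v -0.274 -0.261 4.356
v 0.032 1.203 4.011
v 0.404 0.441 4.743
v -0.521 1.254 4.345
v -0.15 0.492 5.077
v -1.123 1.017 4.404
v -0.751 0.256 5.136
v -1.542 0.583 4.165
v -1.17 -0.178 4.897
v -1.619 0.118 3.719
v -1.247 -0.644 4.451
v -1.324 -0.201 3.237
v -0.952 -0.963 3.969
v -0.77 -0.252 2.903
v -0.399 -1.014 3.635
v -0.169 -0.016 2.844
v 0.203 -0.777 3.576
v 0.25 0.418 3.083
v 0.622 -0.343 3.815
v -2.307 -2.899 -4.35
v -2.739 -2.904 -2.521
v -2.527 -0.911 -4.397
v -2.96 -0.916 -2.567
v -0.46 -2.684 -3.913
v -0.893 -2.689 -2.083
v -0.681 -0.696 -3.959
v -1.113 -0.701 -2.13
v -3.27 -0.839 3.246
v -2.45 -1.117 3.356
v -3.65 -1.483 4.444
v -2.83 -1.761 4.554
v -3.017 -0.912 4.633
v -2.783 -0.514 3.893
v -3.317 -2.086 3.907
v -3.083 -1.688 3.167
v -2.48 -1.888 3.765
v -2.294 -1.162 4.214
v -3.806 -1.438 3.586
v -3.62 -0.712 4.035
v -2.827 -0.922 3.196
v -3.273 -1.678 4.604
v -3.383 -1.18 4.651
v -2.902 -1.343 4.715
v -3.022 -0.567 3.511
v -2.54 -0.731 3.576
v -2.874 -0.61 4.327
v -3.56 -1.869 4.224
v -3.078 -2.033 4.289
v -3.198 -1.257 3.085
v -2.717 -1.42 3.149
v -3.226 -1.99 3.473
v -2.362 -1.538 3.501
v -2.585 -1.916 4.205
v -2.872 -2.107 3.825
v -2.734 -1.873 3.39
v -2.253 -1.112 3.765
v -2.476 -1.49 4.469
v -2.586 -0.991 4.515
v -2.448 -0.757 4.08
v -2.27 -1.564 4.005
v -3.624 -1.11 3.331
v -3.847 -1.488 4.035
v -3.652 -1.843 3.72
v -3.514 -1.609 3.285
v -3.515 -0.684 3.595
v -3.738 -1.062 4.299
v -3.366 -0.727 4.41
v -3.228 -0.493 3.975
v -3.83 -1.036 3.795
f 2 1 4
f 2 4 3
f 4 1 5
f 4 5 3
f 5 1 6
f 5 6 3
f 6 1 7
f 6 7 3
f 7 1 8
f 7 8 3
f 8 1 9
f 8 9 3
f 9 1 10
f 9 10 3
f 10 1 11
f 10 11 3
f 11 1 12
f 11 12 3
f 12 1 2
f 12 2 3
f 14 16 13
f 17 14 13
f 13 16 15
f 15 17 13
f 14 20 16
f 18 14 17
f 18 20 14
f 16 20 15
f 19 17 15
f 15 20 19
f 19 18 17
f 20 18 19
f 22 21 25
f 22 25 23
f 23 25 26
f 23 26 24
f 25 21 27
f 25 27 26
f 26 27 28
f 26 28 24
f 27 21 29
f 27 29 28
f 28 29 30
f 28 30 24
f 29 21 31
f 29 31 30
f 30 31 32
f 30 32 24
f 31 21 33
f 31 33 32
f 32 33 34
f 32 34 24
f 33 21 35
f 33 35 34
f 34 35 36
f 34 36 24
f 35 21 37
f 35 37 36
f 36 37 38
f 36 38 24
f 37 21 39
f 37 39 38
f 38 39 40
f 38 40 24
f 39 21 41
f 39 41 40
f 40 41 42
f 40 42 24
f 41 21 22
f 41 22 42
f 42 22 23
f 42 23 24
f 44 46 43
f 47 44 43
f 43 46 45
f 45 47 43
f 44 50 46
f 48 44 47
f 48 50 44
f 46 50 45
f 49 47 45
f 45 50 49
f 49 48 47
f 50 48 49
f 51 88 67
f 88 62 91
f 67 91 56
f 88 91 67
f 51 67 63
f 67 56 68
f 63 68 52
f 67 68 63
f 51 63 72
f 63 52 73
f 72 73 58
f 63 73 72
f 51 72 84
f 72 58 87
f 84 87 61
f 72 87 84
f 51 84 88
f 84 61 92
f 88 92 62
f 84 92 88
f 52 68 79
f 68 56 82
f 79 82 60
f 68 82 79
f 56 91 69
f 91 62 90
f 69 90 55
f 91 90 69
f 62 92 89
f 92 61 85
f 89 85 53
f 92 85 89
f 61 87 86
f 87 58 74
f 86 74 57
f 87 74 86
f 58 73 78
f 73 52 75
f 78 75 59
f 73 75 78
f 54 80 66
f 80 60 81
f 66 81 55
f 80 81 66
f 54 66 64
f 66 55 65
f 64 65 53
f 66 65 64
f 54 64 71
f 64 53 70
f 71 70 57
f 64 70 71
f 54 71 76
f 71 57 77
f 76 77 59
f 71 77 76
f 54 76 80
f 76 59 83
f 80 83 60
f 76 83 80
f 55 81 69
f 81 60 82
f 69 82 56
f 81 82 69
f 53 65 89
f 65 55 90
f 89 90 62
f 65 90 89
f 57 70 86
f 70 53 85
f 86 85 61
f 70 85 86
f 59 77 78
f 77 57 74
f 78 74 58
f 77 74 78
f 60 83 79
f 83 59 75
f 79 75 52
f 83 75 79



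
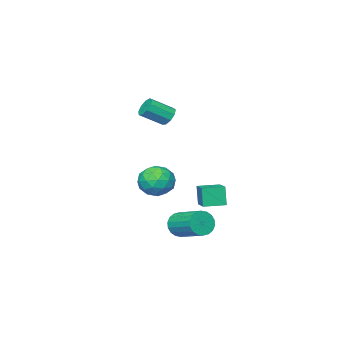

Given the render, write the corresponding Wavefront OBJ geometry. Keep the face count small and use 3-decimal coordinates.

v -1.284 1.079 -1.707
v -1.408 0.835 -0.57
v -0.642 2.134 -1.41
v -0.767 1.89 -0.273
v -0.273 0.47 -1.727
v -0.398 0.226 -0.59
v 0.368 1.525 -1.43
v 0.244 1.281 -0.293
v -1.753 -3.36 3.005
v -1.417 -2.83 2.944
v -0.332 -3.43 3.715
v -0.667 -3.96 3.775
v -1.659 -2.812 3.3
v -0.574 -3.411 4.071
v -1.945 -3.049 3.518
v -0.86 -3.649 4.288
v -2.141 -3.433 3.495
v -1.056 -4.033 4.266
v -2.155 -3.782 3.243
v -1.07 -4.382 4.014
v -1.981 -3.934 2.88
v -0.896 -4.534 3.65
v -1.7 -3.817 2.574
v -0.615 -4.417 3.345
v -1.444 -3.487 2.471
v -0.358 -4.087 3.241
v -1.332 -3.097 2.617
v -0.246 -3.697 3.387
v 2.154 1.828 -2.083
v 2.628 1.596 -1.536
v 2.72 3.26 -0.91
v 2.246 3.492 -1.457
v 2.838 1.679 -1.788
v 2.93 3.343 -1.162
v 2.913 1.792 -2.098
v 3.005 3.455 -1.472
v 2.837 1.911 -2.405
v 2.929 3.575 -1.779
v 2.626 2.015 -2.648
v 2.718 3.678 -2.023
v 2.322 2.081 -2.78
v 2.414 3.745 -2.154
v 1.984 2.097 -2.773
v 2.076 3.761 -2.147
v 1.68 2.06 -2.63
v 1.772 3.724 -2.004
v 1.47 1.977 -2.378
v 1.562 3.641 -1.752
v 1.395 1.865 -2.068
v 1.487 3.528 -1.442
v 1.471 1.745 -1.761
v 1.563 3.409 -1.135
v 1.682 1.642 -1.517
v 1.774 3.305 -0.892
v 1.986 1.575 -1.386
v 2.078 3.239 -0.76
v 2.324 1.559 -1.393
v 2.416 3.223 -0.767
v -1.796 -3.053 -0.956
v -1.17 -2.469 -1.585
v -0.77 -4.411 -1.195
v -0.144 -3.827 -1.824
v -0.185 -3.626 -0.782
v -0.819 -2.787 -0.634
v -1.121 -4.093 -2.146
v -1.755 -3.254 -1.998
v -0.753 -3.112 -2.32
v -0.175 -2.824 -1.478
v -1.765 -4.056 -1.302
v -1.187 -3.768 -0.46
v -1.573 -2.642 -1.25
v -0.367 -4.238 -1.53
v -0.391 -4.12 -0.918
v -0.023 -3.777 -1.287
v -1.367 -2.828 -0.691
v -0.999 -2.486 -1.061
v -0.42 -3.165 -0.588
v -0.941 -4.394 -1.719
v -0.573 -4.052 -2.089
v -1.917 -3.103 -1.493
v -1.549 -2.76 -1.862
v -1.52 -3.715 -2.192
v -0.96 -2.677 -2.052
v -0.357 -3.475 -2.192
v -0.931 -3.631 -2.381
v -1.303 -3.138 -2.294
v -0.62 -2.507 -1.556
v -0.017 -3.306 -1.696
v -0.041 -3.187 -1.084
v -0.414 -2.694 -0.997
v -0.375 -2.885 -1.988
v -1.923 -3.574 -1.084
v -1.32 -4.373 -1.224
v -1.526 -4.186 -1.783
v -1.899 -3.693 -1.696
v -1.583 -3.405 -0.588
v -0.98 -4.203 -0.728
v -0.637 -3.742 -0.486
v -1.009 -3.249 -0.399
v -1.565 -3.995 -0.792
f 2 4 1
f 5 2 1
f 1 4 3
f 3 5 1
f 2 8 4
f 6 2 5
f 6 8 2
f 4 8 3
f 7 5 3
f 3 8 7
f 7 6 5
f 8 6 7
f 10 9 13
f 10 13 11
f 11 13 14
f 11 14 12
f 13 9 15
f 13 15 14
f 14 15 16
f 14 16 12
f 15 9 17
f 15 17 16
f 16 17 18
f 16 18 12
f 17 9 19
f 17 19 18
f 18 19 20
f 18 20 12
f 19 9 21
f 19 21 20
f 20 21 22
f 20 22 12
f 21 9 23
f 21 23 22
f 22 23 24
f 22 24 12
f 23 9 25
f 23 25 24
f 24 25 26
f 24 26 12
f 25 9 27
f 25 27 26
f 26 27 28
f 26 28 12
f 27 9 10
f 27 10 28
f 28 10 11
f 28 11 12
f 30 29 33
f 30 33 31
f 31 33 34
f 31 34 32
f 33 29 35
f 33 35 34
f 34 35 36
f 34 36 32
f 35 29 37
f 35 37 36
f 36 37 38
f 36 38 32
f 37 29 39
f 37 39 38
f 38 39 40
f 38 40 32
f 39 29 41
f 39 41 40
f 40 41 42
f 40 42 32
f 41 29 43
f 41 43 42
f 42 43 44
f 42 44 32
f 43 29 45
f 43 45 44
f 44 45 46
f 44 46 32
f 45 29 47
f 45 47 46
f 46 47 48
f 46 48 32
f 47 29 49
f 47 49 48
f 48 49 50
f 48 50 32
f 49 29 51
f 49 51 50
f 50 51 52
f 50 52 32
f 51 29 53
f 51 53 52
f 52 53 54
f 52 54 32
f 53 29 55
f 53 55 54
f 54 55 56
f 54 56 32
f 55 29 57
f 55 57 56
f 56 57 58
f 56 58 32
f 57 29 30
f 57 30 58
f 58 30 31
f 58 31 32
f 59 96 75
f 96 70 99
f 75 99 64
f 96 99 75
f 59 75 71
f 75 64 76
f 71 76 60
f 75 76 71
f 59 71 80
f 71 60 81
f 80 81 66
f 71 81 80
f 59 80 92
f 80 66 95
f 92 95 69
f 80 95 92
f 59 92 96
f 92 69 100
f 96 100 70
f 92 100 96
f 60 76 87
f 76 64 90
f 87 90 68
f 76 90 87
f 64 99 77
f 99 70 98
f 77 98 63
f 99 98 77
f 70 100 97
f 100 69 93
f 97 93 61
f 100 93 97
f 69 95 94
f 95 66 82
f 94 82 65
f 95 82 94
f 66 81 86
f 81 60 83
f 86 83 67
f 81 83 86
f 62 88 74
f 88 68 89
f 74 89 63
f 88 89 74
f 62 74 72
f 74 63 73
f 72 73 61
f 74 73 72
f 62 72 79
f 72 61 78
f 79 78 65
f 72 78 79
f 62 79 84
f 79 65 85
f 84 85 67
f 79 85 84
f 62 84 88
f 84 67 91
f 88 91 68
f 84 91 88
f 63 89 77
f 89 68 90
f 77 90 64
f 89 90 77
f 61 73 97
f 73 63 98
f 97 98 70
f 73 98 97
f 65 78 94
f 78 61 93
f 94 93 69
f 78 93 94
f 67 85 86
f 85 65 82
f 86 82 66
f 85 82 86
f 68 91 87
f 91 67 83
f 87 83 60
f 91 83 87



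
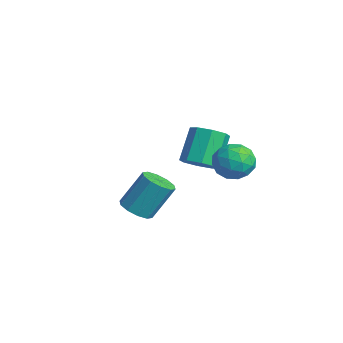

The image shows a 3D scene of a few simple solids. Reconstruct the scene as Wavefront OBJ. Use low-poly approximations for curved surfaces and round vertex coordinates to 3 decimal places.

v -0.434 3.375 0.415
v 0.208 3.179 0.869
v -0.485 3.948 2.179
v -1.126 4.145 1.725
v 0.277 3.725 0.584
v -0.416 4.495 1.895
v -0.071 4.067 0.201
v -0.763 4.836 1.511
v -0.631 4.003 -0.058
v -1.323 4.773 1.253
v -1.075 3.572 -0.039
v -1.768 4.341 1.271
v -1.144 3.025 0.245
v -1.837 3.795 1.556
v -0.797 2.684 0.629
v -1.489 3.453 1.939
v -0.237 2.747 0.887
v -0.929 3.517 2.198
v 2.424 3.756 2.859
v 3.129 4.022 2.397
v 2.271 2.638 1.983
v 2.976 2.904 1.521
v 3.077 2.595 2.342
v 3.172 3.287 2.884
v 2.228 3.373 1.496
v 2.323 4.065 2.038
v 3.007 3.786 1.555
v 3.532 3.305 2.077
v 1.868 3.355 2.303
v 2.393 2.874 2.825
v 2.79 3.988 2.705
v 2.61 2.672 1.675
v 2.67 2.491 2.158
v 3.084 2.647 1.886
v 2.815 3.555 2.991
v 3.229 3.711 2.719
v 3.199 2.873 2.687
v 2.171 2.949 1.661
v 2.585 3.105 1.389
v 2.316 4.013 2.494
v 2.73 4.169 2.222
v 2.201 3.787 1.693
v 3.132 4.005 1.938
v 3.042 3.347 1.423
v 2.603 3.623 1.409
v 2.659 4.03 1.727
v 3.441 3.722 2.245
v 3.351 3.064 1.73
v 3.411 2.883 2.213
v 3.466 3.289 2.531
v 3.37 3.583 1.75
v 2.049 3.596 2.65
v 1.959 2.938 2.135
v 1.934 3.371 1.849
v 1.989 3.777 2.167
v 2.358 3.313 2.957
v 2.268 2.655 2.442
v 2.741 2.63 2.653
v 2.797 3.037 2.971
v 2.03 3.077 2.63
v 3.315 -0.862 0.973
v 3.977 -1.073 1.054
v 4.087 -0.209 2.408
v 3.425 0.002 2.327
v 3.981 -0.709 0.821
v 4.091 0.155 2.175
v 3.73 -0.403 0.646
v 3.84 0.461 2
v 3.321 -0.272 0.596
v 3.431 0.592 1.95
v 2.909 -0.367 0.69
v 3.019 0.497 2.044
v 2.653 -0.651 0.892
v 2.763 0.213 2.246
v 2.649 -1.015 1.125
v 2.759 -0.151 2.479
v 2.9 -1.321 1.3
v 3.01 -0.457 2.654
v 3.309 -1.452 1.35
v 3.419 -0.588 2.704
v 3.721 -1.357 1.256
v 3.831 -0.493 2.61
f 2 1 5
f 2 5 3
f 3 5 6
f 3 6 4
f 5 1 7
f 5 7 6
f 6 7 8
f 6 8 4
f 7 1 9
f 7 9 8
f 8 9 10
f 8 10 4
f 9 1 11
f 9 11 10
f 10 11 12
f 10 12 4
f 11 1 13
f 11 13 12
f 12 13 14
f 12 14 4
f 13 1 15
f 13 15 14
f 14 15 16
f 14 16 4
f 15 1 17
f 15 17 16
f 16 17 18
f 16 18 4
f 17 1 2
f 17 2 18
f 18 2 3
f 18 3 4
f 19 56 35
f 56 30 59
f 35 59 24
f 56 59 35
f 19 35 31
f 35 24 36
f 31 36 20
f 35 36 31
f 19 31 40
f 31 20 41
f 40 41 26
f 31 41 40
f 19 40 52
f 40 26 55
f 52 55 29
f 40 55 52
f 19 52 56
f 52 29 60
f 56 60 30
f 52 60 56
f 20 36 47
f 36 24 50
f 47 50 28
f 36 50 47
f 24 59 37
f 59 30 58
f 37 58 23
f 59 58 37
f 30 60 57
f 60 29 53
f 57 53 21
f 60 53 57
f 29 55 54
f 55 26 42
f 54 42 25
f 55 42 54
f 26 41 46
f 41 20 43
f 46 43 27
f 41 43 46
f 22 48 34
f 48 28 49
f 34 49 23
f 48 49 34
f 22 34 32
f 34 23 33
f 32 33 21
f 34 33 32
f 22 32 39
f 32 21 38
f 39 38 25
f 32 38 39
f 22 39 44
f 39 25 45
f 44 45 27
f 39 45 44
f 22 44 48
f 44 27 51
f 48 51 28
f 44 51 48
f 23 49 37
f 49 28 50
f 37 50 24
f 49 50 37
f 21 33 57
f 33 23 58
f 57 58 30
f 33 58 57
f 25 38 54
f 38 21 53
f 54 53 29
f 38 53 54
f 27 45 46
f 45 25 42
f 46 42 26
f 45 42 46
f 28 51 47
f 51 27 43
f 47 43 20
f 51 43 47
f 62 61 65
f 62 65 63
f 63 65 66
f 63 66 64
f 65 61 67
f 65 67 66
f 66 67 68
f 66 68 64
f 67 61 69
f 67 69 68
f 68 69 70
f 68 70 64
f 69 61 71
f 69 71 70
f 70 71 72
f 70 72 64
f 71 61 73
f 71 73 72
f 72 73 74
f 72 74 64
f 73 61 75
f 73 75 74
f 74 75 76
f 74 76 64
f 75 61 77
f 75 77 76
f 76 77 78
f 76 78 64
f 77 61 79
f 77 79 78
f 78 79 80
f 78 80 64
f 79 61 81
f 79 81 80
f 80 81 82
f 80 82 64
f 81 61 62
f 81 62 82
f 82 62 63
f 82 63 64



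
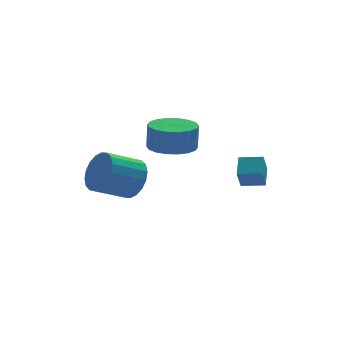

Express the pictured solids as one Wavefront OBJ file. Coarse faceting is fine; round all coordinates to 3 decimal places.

v 2.689 -2.539 1.677
v 2.983 -1.744 2.187
v 1.834 -2.161 1.578
v 2.128 -1.365 2.088
v 2.972 -2.115 0.852
v 3.266 -1.319 1.362
v 2.117 -1.736 0.753
v 2.411 -0.941 1.263
v -1.245 1.712 -0.012
v -0.792 1.457 0.83
v -2.221 1.172 1.514
v -2.675 1.428 0.672
v -0.854 1.89 0.88
v -2.284 1.605 1.564
v -0.994 2.288 0.753
v -2.424 2.003 1.437
v -1.184 2.572 0.475
v -2.613 2.287 1.159
v -1.386 2.686 0.1
v -2.815 2.401 0.784
v -1.56 2.607 -0.297
v -2.989 2.322 0.387
v -1.672 2.351 -0.637
v -3.101 2.066 0.046
v -1.699 1.968 -0.854
v -3.128 1.683 -0.17
v -1.636 1.535 -0.904
v -3.066 1.25 -0.22
v -1.496 1.137 -0.777
v -2.926 0.852 -0.093
v -1.307 0.853 -0.499
v -2.736 0.568 0.185
v -1.105 0.739 -0.124
v -2.534 0.454 0.56
v -0.931 0.818 0.273
v -2.36 0.533 0.957
v -0.819 1.074 0.614
v -2.248 0.789 1.297
v 0.01 0.455 2.115
v 0.758 -0.177 2.094
v 0.799 -0.167 3.243
v 0.05 0.465 3.265
v 0.958 0.211 2.084
v 0.999 0.22 3.233
v 0.97 0.647 2.08
v 1.011 0.656 3.229
v 0.792 1.045 2.083
v 0.833 1.054 3.232
v 0.458 1.326 2.092
v 0.499 1.335 3.242
v 0.036 1.435 2.107
v 0.077 1.444 3.256
v -0.391 1.35 2.122
v -0.35 1.359 3.272
v -0.739 1.087 2.137
v -0.698 1.097 3.286
v -0.939 0.7 2.147
v -0.898 0.709 3.296
v -0.951 0.264 2.151
v -0.91 0.273 3.3
v -0.773 -0.134 2.148
v -0.732 -0.125 3.297
v -0.439 -0.415 2.138
v -0.398 -0.406 3.288
v -0.017 -0.524 2.124
v 0.024 -0.515 3.273
v 0.41 -0.439 2.108
v 0.451 -0.43 3.258
f 2 4 1
f 5 2 1
f 1 4 3
f 3 5 1
f 2 8 4
f 6 2 5
f 6 8 2
f 4 8 3
f 7 5 3
f 3 8 7
f 7 6 5
f 8 6 7
f 10 9 13
f 10 13 11
f 11 13 14
f 11 14 12
f 13 9 15
f 13 15 14
f 14 15 16
f 14 16 12
f 15 9 17
f 15 17 16
f 16 17 18
f 16 18 12
f 17 9 19
f 17 19 18
f 18 19 20
f 18 20 12
f 19 9 21
f 19 21 20
f 20 21 22
f 20 22 12
f 21 9 23
f 21 23 22
f 22 23 24
f 22 24 12
f 23 9 25
f 23 25 24
f 24 25 26
f 24 26 12
f 25 9 27
f 25 27 26
f 26 27 28
f 26 28 12
f 27 9 29
f 27 29 28
f 28 29 30
f 28 30 12
f 29 9 31
f 29 31 30
f 30 31 32
f 30 32 12
f 31 9 33
f 31 33 32
f 32 33 34
f 32 34 12
f 33 9 35
f 33 35 34
f 34 35 36
f 34 36 12
f 35 9 37
f 35 37 36
f 36 37 38
f 36 38 12
f 37 9 10
f 37 10 38
f 38 10 11
f 38 11 12
f 40 39 43
f 40 43 41
f 41 43 44
f 41 44 42
f 43 39 45
f 43 45 44
f 44 45 46
f 44 46 42
f 45 39 47
f 45 47 46
f 46 47 48
f 46 48 42
f 47 39 49
f 47 49 48
f 48 49 50
f 48 50 42
f 49 39 51
f 49 51 50
f 50 51 52
f 50 52 42
f 51 39 53
f 51 53 52
f 52 53 54
f 52 54 42
f 53 39 55
f 53 55 54
f 54 55 56
f 54 56 42
f 55 39 57
f 55 57 56
f 56 57 58
f 56 58 42
f 57 39 59
f 57 59 58
f 58 59 60
f 58 60 42
f 59 39 61
f 59 61 60
f 60 61 62
f 60 62 42
f 61 39 63
f 61 63 62
f 62 63 64
f 62 64 42
f 63 39 65
f 63 65 64
f 64 65 66
f 64 66 42
f 65 39 67
f 65 67 66
f 66 67 68
f 66 68 42
f 67 39 40
f 67 40 68
f 68 40 41
f 68 41 42



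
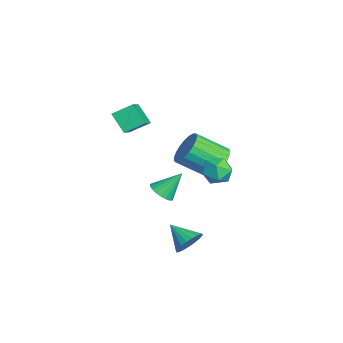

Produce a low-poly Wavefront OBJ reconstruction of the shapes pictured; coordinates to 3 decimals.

v -2.204 2.008 -2.858
v -1.543 1.896 -2.696
v -2.316 2.972 -1.742
v -1.523 2.114 -2.882
v -1.62 2.313 -3.064
v -1.819 2.459 -3.21
v -2.084 2.528 -3.296
v -2.37 2.506 -3.306
v -2.627 2.398 -3.238
v -2.811 2.223 -3.105
v -2.89 2.01 -2.93
v -2.851 1.797 -2.741
v -2.699 1.621 -2.574
v -2.462 1.511 -2.455
v -2.181 1.487 -2.406
v -1.903 1.553 -2.435
v -1.677 1.698 -2.538
v -2.524 4.667 -1.318
v -1.618 4.708 -1.069
v -1.831 3.213 -0.053
v -2.736 3.173 -0.302
v -1.789 4.922 -0.79
v -2.001 3.427 0.226
v -2.087 5.092 -0.603
v -2.299 3.597 0.414
v -2.46 5.189 -0.539
v -2.672 3.694 0.478
v -2.845 5.195 -0.609
v -3.057 3.7 0.407
v -3.173 5.11 -0.803
v -3.386 3.615 0.214
v -3.39 4.949 -1.085
v -3.602 3.454 -0.069
v -3.457 4.739 -1.408
v -3.669 3.244 -0.392
v -3.362 4.516 -1.715
v -3.575 3.022 -0.699
v -3.123 4.32 -1.954
v -3.335 2.825 -0.937
v -2.78 4.184 -2.083
v -2.992 2.689 -1.066
v -2.393 4.131 -2.079
v -2.605 2.637 -1.063
v -2.028 4.171 -1.944
v -2.24 2.677 -0.928
v -1.749 4.297 -1.701
v -1.961 2.803 -0.684
v -1.604 4.487 -1.391
v -1.816 2.992 -0.375
v 2.621 2.671 -2.985
v 3.164 2.471 -2.508
v 1.759 1.929 -2.315
v 3.049 2.728 -2.372
v 2.86 2.974 -2.342
v 2.63 3.168 -2.424
v 2.398 3.276 -2.602
v 2.205 3.279 -2.847
v 2.084 3.178 -3.116
v 2.055 2.988 -3.362
v 2.125 2.744 -3.543
v 2.28 2.487 -3.627
v 2.494 2.262 -3.601
v 2.73 2.107 -3.468
v 2.948 2.051 -3.252
v 3.108 2.101 -2.989
v 3.185 2.25 -2.726
v 1.971 4.555 1.276
v 2.686 4.47 1.573
v 1.894 3.31 1.107
v 2.609 3.225 1.404
v 2.02 3.442 1.863
v 2.067 4.212 1.968
v 2.513 3.568 0.712
v 2.56 4.338 0.817
v 3.02 3.86 1.224
v 2.716 3.783 1.936
v 1.864 3.997 0.744
v 1.56 3.92 1.456
v -0.951 -0.317 3.267
v -1.001 0.638 3.769
v -2.381 0.067 2.392
v -2.431 1.022 2.894
v -0.309 0.158 2.426
v -0.359 1.113 2.928
v -1.739 0.542 1.551
v -1.789 1.497 2.053
f 2 1 4
f 2 4 3
f 4 1 5
f 4 5 3
f 5 1 6
f 5 6 3
f 6 1 7
f 6 7 3
f 7 1 8
f 7 8 3
f 8 1 9
f 8 9 3
f 9 1 10
f 9 10 3
f 10 1 11
f 10 11 3
f 11 1 12
f 11 12 3
f 12 1 13
f 12 13 3
f 13 1 14
f 13 14 3
f 14 1 15
f 14 15 3
f 15 1 16
f 15 16 3
f 16 1 17
f 16 17 3
f 17 1 2
f 17 2 3
f 19 18 22
f 19 22 20
f 20 22 23
f 20 23 21
f 22 18 24
f 22 24 23
f 23 24 25
f 23 25 21
f 24 18 26
f 24 26 25
f 25 26 27
f 25 27 21
f 26 18 28
f 26 28 27
f 27 28 29
f 27 29 21
f 28 18 30
f 28 30 29
f 29 30 31
f 29 31 21
f 30 18 32
f 30 32 31
f 31 32 33
f 31 33 21
f 32 18 34
f 32 34 33
f 33 34 35
f 33 35 21
f 34 18 36
f 34 36 35
f 35 36 37
f 35 37 21
f 36 18 38
f 36 38 37
f 37 38 39
f 37 39 21
f 38 18 40
f 38 40 39
f 39 40 41
f 39 41 21
f 40 18 42
f 40 42 41
f 41 42 43
f 41 43 21
f 42 18 44
f 42 44 43
f 43 44 45
f 43 45 21
f 44 18 46
f 44 46 45
f 45 46 47
f 45 47 21
f 46 18 48
f 46 48 47
f 47 48 49
f 47 49 21
f 48 18 19
f 48 19 49
f 49 19 20
f 49 20 21
f 51 50 53
f 51 53 52
f 53 50 54
f 53 54 52
f 54 50 55
f 54 55 52
f 55 50 56
f 55 56 52
f 56 50 57
f 56 57 52
f 57 50 58
f 57 58 52
f 58 50 59
f 58 59 52
f 59 50 60
f 59 60 52
f 60 50 61
f 60 61 52
f 61 50 62
f 61 62 52
f 62 50 63
f 62 63 52
f 63 50 64
f 63 64 52
f 64 50 65
f 64 65 52
f 65 50 66
f 65 66 52
f 66 50 51
f 66 51 52
f 67 78 72
f 67 72 68
f 67 68 74
f 67 74 77
f 67 77 78
f 68 72 76
f 72 78 71
f 78 77 69
f 77 74 73
f 74 68 75
f 70 76 71
f 70 71 69
f 70 69 73
f 70 73 75
f 70 75 76
f 71 76 72
f 69 71 78
f 73 69 77
f 75 73 74
f 76 75 68
f 80 82 79
f 83 80 79
f 79 82 81
f 81 83 79
f 80 86 82
f 84 80 83
f 84 86 80
f 82 86 81
f 85 83 81
f 81 86 85
f 85 84 83
f 86 84 85



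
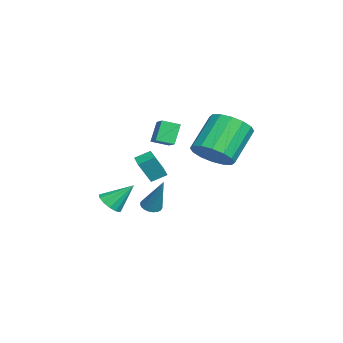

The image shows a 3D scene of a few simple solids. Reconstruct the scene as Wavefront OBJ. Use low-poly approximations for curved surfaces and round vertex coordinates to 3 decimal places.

v 1.697 -1.179 -1.327
v 1.986 -1.646 -0.876
v 1.703 -0.101 -0.213
v 2.291 -1.46 -1.058
v 2.407 -1.186 -1.324
v 2.297 -0.909 -1.592
v 1.998 -0.718 -1.775
v 1.602 -0.674 -1.816
v 1.237 -0.789 -1.702
v 1.017 -1.029 -1.468
v 1.014 -1.317 -1.19
v 1.227 -1.56 -0.955
v 1.589 -1.683 -0.838
v 1.634 0.51 0.434
v 1.943 -0.063 1.605
v 1.527 1.238 0.818
v 1.835 0.665 1.989
v 2.445 0.695 0.311
v 2.753 0.122 1.482
v 2.337 1.423 0.695
v 2.646 0.85 1.866
v -1.891 0.631 -2.975
v -1.511 0.932 -3.234
v -1.089 1.229 -1.105
v -1.681 1.083 -3.209
v -1.888 1.155 -3.143
v -2.096 1.136 -3.048
v -2.267 1.031 -2.941
v -2.374 0.856 -2.839
v -2.398 0.642 -2.761
v -2.333 0.427 -2.72
v -2.192 0.247 -2.722
v -1.999 0.133 -2.769
v -1.788 0.105 -2.851
v -1.594 0.169 -2.954
v -1.451 0.312 -3.061
v -1.385 0.511 -3.153
v -1.406 0.73 -3.214
v 2.788 3.423 2.071
v 3.353 2.911 2.85
v 2.097 3.804 4.348
v 1.532 4.317 3.569
v 3.618 3.404 2.778
v 2.361 4.297 4.276
v 3.66 3.902 2.516
v 2.404 4.796 4.015
v 3.469 4.272 2.135
v 2.213 5.165 3.634
v 3.095 4.414 1.737
v 1.839 5.308 3.236
v 2.64 4.291 1.429
v 1.383 5.185 2.927
v 2.223 3.936 1.292
v 0.967 4.829 2.79
v 1.959 3.443 1.364
v 0.702 4.336 2.862
v 1.916 2.944 1.625
v 0.66 3.838 3.124
v 2.107 2.575 2.006
v 0.851 3.468 3.505
v 2.481 2.432 2.404
v 1.225 3.326 3.903
v 2.937 2.555 2.713
v 1.68 3.449 4.211
v 2.481 1.775 3.77
v 2.582 0.956 4.042
v 3.359 2.014 4.16
v 3.46 1.194 4.433
v 3 1.506 2.767
v 3.101 0.686 3.04
v 3.878 1.744 3.158
v 3.979 0.925 3.43
f 2 1 4
f 2 4 3
f 4 1 5
f 4 5 3
f 5 1 6
f 5 6 3
f 6 1 7
f 6 7 3
f 7 1 8
f 7 8 3
f 8 1 9
f 8 9 3
f 9 1 10
f 9 10 3
f 10 1 11
f 10 11 3
f 11 1 12
f 11 12 3
f 12 1 13
f 12 13 3
f 13 1 2
f 13 2 3
f 15 17 14
f 18 15 14
f 14 17 16
f 16 18 14
f 15 21 17
f 19 15 18
f 19 21 15
f 17 21 16
f 20 18 16
f 16 21 20
f 20 19 18
f 21 19 20
f 23 22 25
f 23 25 24
f 25 22 26
f 25 26 24
f 26 22 27
f 26 27 24
f 27 22 28
f 27 28 24
f 28 22 29
f 28 29 24
f 29 22 30
f 29 30 24
f 30 22 31
f 30 31 24
f 31 22 32
f 31 32 24
f 32 22 33
f 32 33 24
f 33 22 34
f 33 34 24
f 34 22 35
f 34 35 24
f 35 22 36
f 35 36 24
f 36 22 37
f 36 37 24
f 37 22 38
f 37 38 24
f 38 22 23
f 38 23 24
f 40 39 43
f 40 43 41
f 41 43 44
f 41 44 42
f 43 39 45
f 43 45 44
f 44 45 46
f 44 46 42
f 45 39 47
f 45 47 46
f 46 47 48
f 46 48 42
f 47 39 49
f 47 49 48
f 48 49 50
f 48 50 42
f 49 39 51
f 49 51 50
f 50 51 52
f 50 52 42
f 51 39 53
f 51 53 52
f 52 53 54
f 52 54 42
f 53 39 55
f 53 55 54
f 54 55 56
f 54 56 42
f 55 39 57
f 55 57 56
f 56 57 58
f 56 58 42
f 57 39 59
f 57 59 58
f 58 59 60
f 58 60 42
f 59 39 61
f 59 61 60
f 60 61 62
f 60 62 42
f 61 39 63
f 61 63 62
f 62 63 64
f 62 64 42
f 63 39 40
f 63 40 64
f 64 40 41
f 64 41 42
f 66 68 65
f 69 66 65
f 65 68 67
f 67 69 65
f 66 72 68
f 70 66 69
f 70 72 66
f 68 72 67
f 71 69 67
f 67 72 71
f 71 70 69
f 72 70 71



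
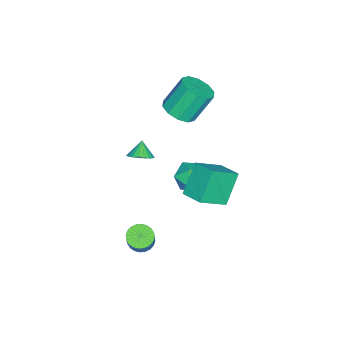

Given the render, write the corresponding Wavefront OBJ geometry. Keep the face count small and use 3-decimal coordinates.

v 1.185 1.495 0.774
v 1.941 0.772 0.536
v -0.041 0.388 0.244
v 0.715 -0.335 0.006
v 0.515 -0.085 1.029
v 1.273 0.599 1.357
v 0.627 0.561 -0.577
v 1.385 1.245 -0.249
v 1.596 0.195 -0.299
v 1.527 -0.204 0.694
v 0.373 1.364 0.086
v 0.304 0.965 1.079
v -2.616 -3.776 -2.906
v -2.115 -3.35 -2.417
v -3.304 -3.924 -2.074
v -2.318 -3.105 -2.541
v -2.573 -2.977 -2.728
v -2.834 -2.986 -2.946
v -3.059 -3.133 -3.157
v -3.206 -3.39 -3.325
v -3.252 -3.714 -3.42
v -3.188 -4.049 -3.427
v -3.025 -4.336 -3.344
v -2.791 -4.527 -3.185
v -2.527 -4.588 -2.977
v -2.278 -4.508 -2.758
v -2.088 -4.302 -2.564
v -1.989 -4.004 -2.43
v -1.999 -3.668 -2.377
v 2.493 2.139 0.776
v 1.229 2.375 2.385
v 3.152 3.338 1.118
v 1.887 3.574 2.727
v 3.773 1.106 1.933
v 2.508 1.342 3.542
v 4.431 2.305 2.275
v 3.167 2.541 3.884
v -2.375 -1.345 2.551
v -1.473 -1.641 3.066
v -2.203 -0.772 4.844
v -3.105 -0.475 4.329
v -1.374 -1.033 2.809
v -2.104 -0.164 4.588
v -1.657 -0.544 2.454
v -2.387 0.325 4.233
v -2.214 -0.36 2.136
v -2.944 0.509 3.915
v -2.833 -0.553 1.976
v -3.563 0.316 3.755
v -3.277 -1.048 2.036
v -4.007 -0.179 3.814
v -3.376 -1.656 2.292
v -4.106 -0.787 4.071
v -3.093 -2.145 2.647
v -3.823 -1.276 4.426
v -2.536 -2.329 2.965
v -3.266 -1.46 4.744
v -1.917 -2.136 3.125
v -2.647 -1.267 4.904
v 3.364 -1.46 -3.901
v 3.801 -2.092 -4.036
v 4.593 -1.832 -2.694
v 4.156 -1.2 -2.559
v 3.964 -1.876 -4.175
v 4.757 -1.616 -2.833
v 4.036 -1.597 -4.271
v 4.829 -1.336 -2.93
v 4.006 -1.297 -4.312
v 4.799 -1.036 -2.97
v 3.878 -1.022 -4.29
v 4.671 -0.761 -2.948
v 3.672 -0.813 -4.209
v 4.464 -0.552 -2.867
v 3.419 -0.703 -4.081
v 4.211 -0.442 -2.739
v 3.157 -0.709 -3.925
v 3.949 -0.448 -2.583
v 2.927 -0.828 -3.766
v 3.719 -0.568 -2.424
v 2.763 -1.044 -3.627
v 3.556 -0.784 -2.285
v 2.691 -1.324 -3.53
v 3.484 -1.063 -2.189
v 2.721 -1.624 -3.49
v 3.514 -1.363 -2.148
v 2.849 -1.899 -3.512
v 3.642 -1.638 -2.17
v 3.056 -2.108 -3.593
v 3.848 -1.847 -2.251
v 3.309 -2.218 -3.721
v 4.101 -1.957 -2.379
v 3.571 -2.212 -3.877
v 4.363 -1.951 -2.535
f 1 12 6
f 1 6 2
f 1 2 8
f 1 8 11
f 1 11 12
f 2 6 10
f 6 12 5
f 12 11 3
f 11 8 7
f 8 2 9
f 4 10 5
f 4 5 3
f 4 3 7
f 4 7 9
f 4 9 10
f 5 10 6
f 3 5 12
f 7 3 11
f 9 7 8
f 10 9 2
f 14 13 16
f 14 16 15
f 16 13 17
f 16 17 15
f 17 13 18
f 17 18 15
f 18 13 19
f 18 19 15
f 19 13 20
f 19 20 15
f 20 13 21
f 20 21 15
f 21 13 22
f 21 22 15
f 22 13 23
f 22 23 15
f 23 13 24
f 23 24 15
f 24 13 25
f 24 25 15
f 25 13 26
f 25 26 15
f 26 13 27
f 26 27 15
f 27 13 28
f 27 28 15
f 28 13 29
f 28 29 15
f 29 13 14
f 29 14 15
f 31 33 30
f 34 31 30
f 30 33 32
f 32 34 30
f 31 37 33
f 35 31 34
f 35 37 31
f 33 37 32
f 36 34 32
f 32 37 36
f 36 35 34
f 37 35 36
f 39 38 42
f 39 42 40
f 40 42 43
f 40 43 41
f 42 38 44
f 42 44 43
f 43 44 45
f 43 45 41
f 44 38 46
f 44 46 45
f 45 46 47
f 45 47 41
f 46 38 48
f 46 48 47
f 47 48 49
f 47 49 41
f 48 38 50
f 48 50 49
f 49 50 51
f 49 51 41
f 50 38 52
f 50 52 51
f 51 52 53
f 51 53 41
f 52 38 54
f 52 54 53
f 53 54 55
f 53 55 41
f 54 38 56
f 54 56 55
f 55 56 57
f 55 57 41
f 56 38 58
f 56 58 57
f 57 58 59
f 57 59 41
f 58 38 39
f 58 39 59
f 59 39 40
f 59 40 41
f 61 60 64
f 61 64 62
f 62 64 65
f 62 65 63
f 64 60 66
f 64 66 65
f 65 66 67
f 65 67 63
f 66 60 68
f 66 68 67
f 67 68 69
f 67 69 63
f 68 60 70
f 68 70 69
f 69 70 71
f 69 71 63
f 70 60 72
f 70 72 71
f 71 72 73
f 71 73 63
f 72 60 74
f 72 74 73
f 73 74 75
f 73 75 63
f 74 60 76
f 74 76 75
f 75 76 77
f 75 77 63
f 76 60 78
f 76 78 77
f 77 78 79
f 77 79 63
f 78 60 80
f 78 80 79
f 79 80 81
f 79 81 63
f 80 60 82
f 80 82 81
f 81 82 83
f 81 83 63
f 82 60 84
f 82 84 83
f 83 84 85
f 83 85 63
f 84 60 86
f 84 86 85
f 85 86 87
f 85 87 63
f 86 60 88
f 86 88 87
f 87 88 89
f 87 89 63
f 88 60 90
f 88 90 89
f 89 90 91
f 89 91 63
f 90 60 92
f 90 92 91
f 91 92 93
f 91 93 63
f 92 60 61
f 92 61 93
f 93 61 62
f 93 62 63

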